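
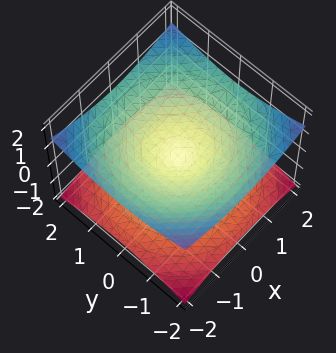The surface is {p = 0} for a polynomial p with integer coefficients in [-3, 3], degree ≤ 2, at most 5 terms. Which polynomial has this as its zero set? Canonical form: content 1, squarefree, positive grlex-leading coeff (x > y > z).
x^2 + y^2 - 3*z^2

1. deg p = 2.
2. Symmetry: the z-axis is an axis of rotation, so x and y enter only as x² + y²; mirror symmetry z ↦ −z ⇒ only even powers of z.
3. From the visible intercepts: it meets the x-axis at x = 0 (among the integer gridlines); a circular section at z = 1 has radius between 1 and 2; it meets the y-axis at y = 0 (among the integer gridlines).
4. Together with the visible shape, these determine p as stated.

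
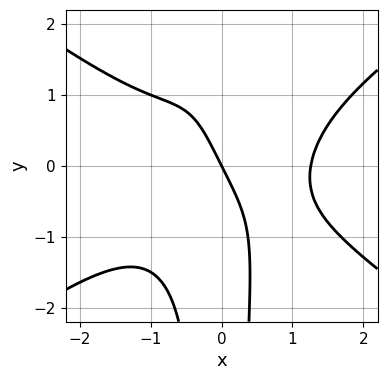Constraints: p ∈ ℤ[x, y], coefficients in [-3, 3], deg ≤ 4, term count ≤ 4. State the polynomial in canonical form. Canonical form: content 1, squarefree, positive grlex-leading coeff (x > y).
x^4 - 2*x^2*y^2 - 2*x - y

deg p = 4.
Against the integer gridlines: it meets the x-axis at x = 0 (among the integer gridlines); it crosses the y-axis at the gridline y = 0.
Putting this together gives p.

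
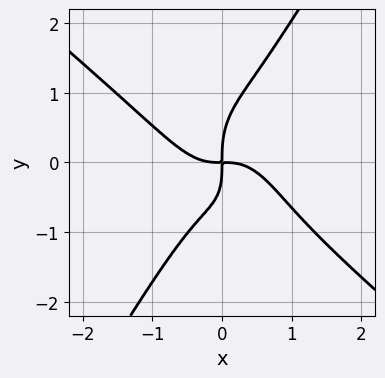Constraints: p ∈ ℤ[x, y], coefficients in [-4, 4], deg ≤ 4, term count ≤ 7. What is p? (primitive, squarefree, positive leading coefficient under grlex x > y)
3*x^4 + 3*x^3*y - y^4 + x*y^2 + 2*x*y

1. Degree: no degree-3 curve has this shape, so deg p = 4.
2. Reading off the gridlines: it crosses the x-axis at the gridline x = 0; one y-axis crossing is at y = 0.
3. Matching integer coefficients to the picture gives p.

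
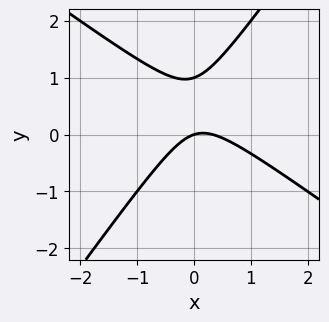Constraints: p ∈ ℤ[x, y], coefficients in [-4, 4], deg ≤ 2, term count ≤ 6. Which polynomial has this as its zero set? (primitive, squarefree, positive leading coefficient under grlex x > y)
3*x^2 + 2*x*y - 3*y^2 - x + 3*y

First, deg p = 2. A generic line meets the curve in up to 2 points.
Next, checking where it meets the axes: it crosses the x-axis at the gridline x = 0; the y-axis gridline crossings are at y ∈ {0, 1}.
Finally, these observations pin down the coefficients.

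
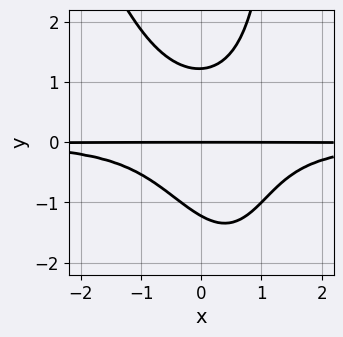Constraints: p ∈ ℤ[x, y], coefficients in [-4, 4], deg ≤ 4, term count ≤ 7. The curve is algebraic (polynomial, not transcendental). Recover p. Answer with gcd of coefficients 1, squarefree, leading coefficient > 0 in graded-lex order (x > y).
1. deg p = 4. No degree-3 curve has this shape.
2. Observable constraints: the visible x-axis segment lies entirely on the curve; it meets the y-axis at y = 0 (among the integer gridlines).
3. Matching integer coefficients to the picture gives p.

3*x^2*y^2 + x*y^3 - x*y^2 - 2*y^3 + 3*y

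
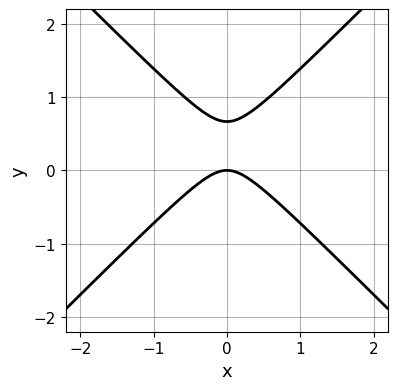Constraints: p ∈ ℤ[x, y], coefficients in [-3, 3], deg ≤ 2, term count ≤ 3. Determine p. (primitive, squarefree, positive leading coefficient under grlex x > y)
3*x^2 - 3*y^2 + 2*y

(a) Degree: no degree-1 curve has this shape, so deg p = 2.
(b) Symmetries: it's symmetric under x → −x, forcing even powers of x.
(c) From the axis intercepts and sections: one y-axis crossing is at y = 0; one x-axis crossing is at x = 0.
(d) Matching integer coefficients to the picture gives p.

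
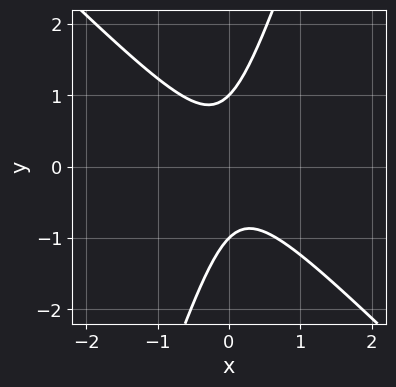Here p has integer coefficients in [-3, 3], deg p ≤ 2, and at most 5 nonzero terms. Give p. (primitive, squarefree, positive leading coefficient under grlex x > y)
(a) deg p = 2. No degree-1 curve has this shape.
(b) Observable constraints: among the integer gridlines, it crosses the y-axis at y ∈ {-1, 1}; no x-intercept at any integer in the box.
(c) Together with the visible shape, these determine p as stated.

3*x^2 + 2*x*y - y^2 + 1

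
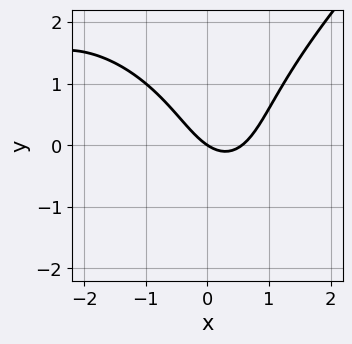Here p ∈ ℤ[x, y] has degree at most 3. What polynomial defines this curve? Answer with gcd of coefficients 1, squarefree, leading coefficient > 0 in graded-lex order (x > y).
(a) Degree: the shape is more complex than any degree-2 curve, so deg p = 3.
(b) Against the integer gridlines: one x-axis crossing is at x = 0; one y-axis crossing is at y = 0.
(c) The integer polynomial consistent with all of this is the stated p.

x^3 - y^3 + 3*x^2 - 2*x - 3*y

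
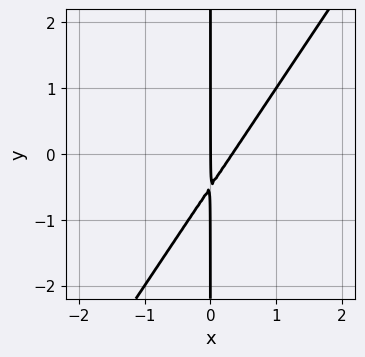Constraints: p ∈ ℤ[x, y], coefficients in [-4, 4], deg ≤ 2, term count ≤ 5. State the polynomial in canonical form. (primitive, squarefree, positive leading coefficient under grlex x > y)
The degree is 2 — a generic line meets the curve in up to 2 points.
From the visible intercepts: it crosses the x-axis at the gridline x = 0; the visible y-axis segment lies entirely on the curve.
Assembling these constraints gives the stated polynomial.

3*x^2 - 2*x*y - x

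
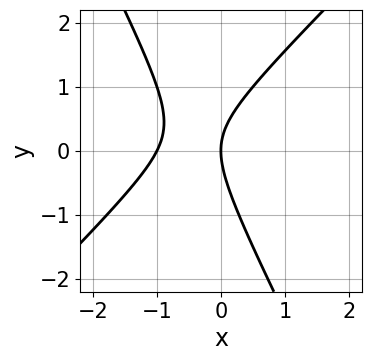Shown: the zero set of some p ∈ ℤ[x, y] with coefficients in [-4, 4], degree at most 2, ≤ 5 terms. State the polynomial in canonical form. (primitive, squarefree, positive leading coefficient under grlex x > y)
(a) The degree is 2 — the shape is more complex than any degree-1 curve.
(b) Observable constraints: the x-axis gridline crossings are at x ∈ {-1, 0}; it crosses the y-axis at the gridline y = 0.
(c) Putting this together gives p.

2*x^2 - x*y - y^2 + 2*x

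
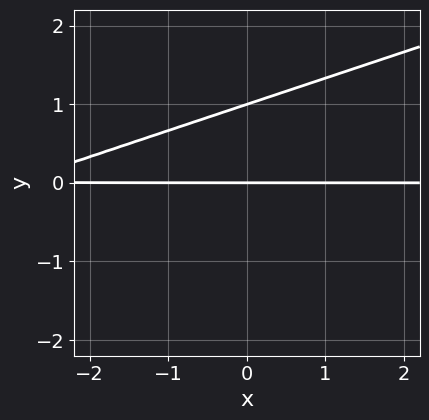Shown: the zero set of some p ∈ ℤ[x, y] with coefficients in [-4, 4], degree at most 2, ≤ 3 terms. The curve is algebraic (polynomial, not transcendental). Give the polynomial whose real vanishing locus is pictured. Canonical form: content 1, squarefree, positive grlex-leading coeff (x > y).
x*y - 3*y^2 + 3*y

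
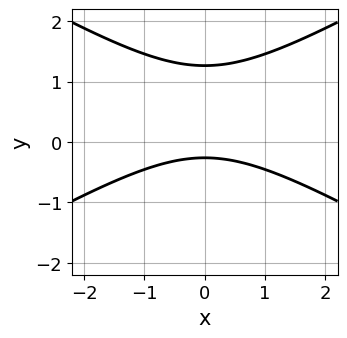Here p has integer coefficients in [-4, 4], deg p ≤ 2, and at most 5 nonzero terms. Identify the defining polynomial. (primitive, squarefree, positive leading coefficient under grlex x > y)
First, the degree is 2 — a generic line meets the curve in up to 2 points.
Then, symmetries: mirror symmetry x ↦ −x ⇒ only even powers of x.
Next, checking where it meets the axes: it misses every integer gridline on the x-axis.
Finally, together with the visible shape, these determine p as stated.

x^2 - 3*y^2 + 3*y + 1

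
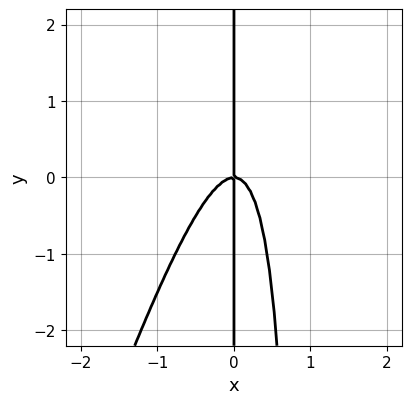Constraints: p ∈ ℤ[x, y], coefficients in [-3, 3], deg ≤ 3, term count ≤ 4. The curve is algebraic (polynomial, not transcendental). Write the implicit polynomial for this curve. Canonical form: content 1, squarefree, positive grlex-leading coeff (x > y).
First, degree: a generic line meets the curve in up to 3 points, so deg p = 3.
Next, from the axis intercepts and sections: every point of the y-axis in the box is on the curve; one x-axis crossing is at x = 0.
Finally, assembling these constraints gives the stated polynomial.

3*x^3 - x^2*y + x*y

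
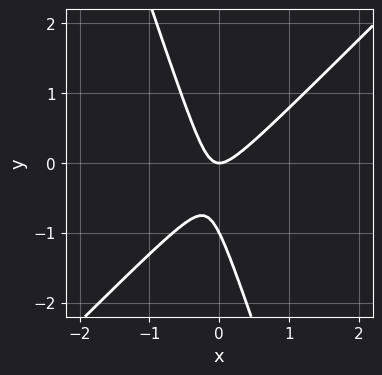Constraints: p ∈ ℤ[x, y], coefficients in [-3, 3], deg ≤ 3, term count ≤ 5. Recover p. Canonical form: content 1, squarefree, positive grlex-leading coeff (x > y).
First, degree: a generic line meets the curve in up to 2 points, so deg p = 2.
Then, from the visible intercepts: one x-axis crossing is at x = 0; the y-axis gridline crossings are at y ∈ {-1, 0}.
Finally, the integer polynomial consistent with all of this is the stated p.

3*x^2 - 2*x*y - y^2 - y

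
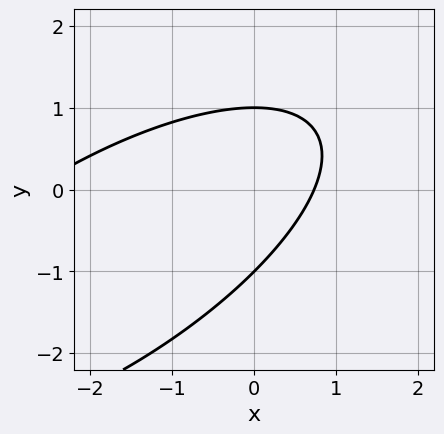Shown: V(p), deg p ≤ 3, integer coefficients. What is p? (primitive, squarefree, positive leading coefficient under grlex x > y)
(a) Degree: the shape is more complex than any degree-1 curve, so deg p = 2.
(b) Observable constraints: the y-axis gridline crossings are at y ∈ {-1, 1}.
(c) Putting this together gives p.

x^2 - 2*x*y + 2*y^2 + 2*x - 2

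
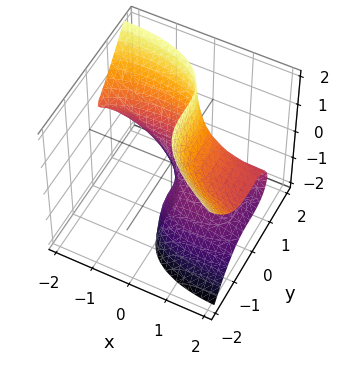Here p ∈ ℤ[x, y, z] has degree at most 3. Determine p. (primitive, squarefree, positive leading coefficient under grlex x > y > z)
(a) Degree: no degree-2 surface has this shape, so deg p = 3.
(b) Observable constraints: it meets the z-axis at z = -1 (among the integer gridlines); it misses every integer gridline on the x-axis.
(c) Assembling these constraints gives the stated polynomial.

x^2*z + 2*x*z^2 + 2*y^3 - z - 1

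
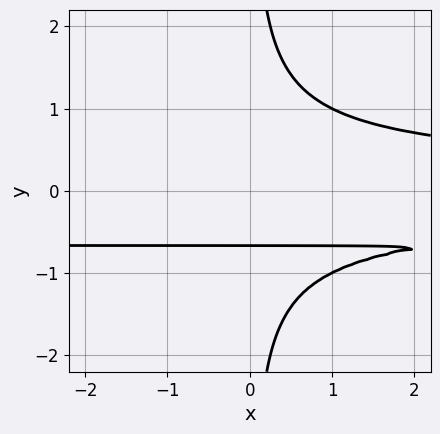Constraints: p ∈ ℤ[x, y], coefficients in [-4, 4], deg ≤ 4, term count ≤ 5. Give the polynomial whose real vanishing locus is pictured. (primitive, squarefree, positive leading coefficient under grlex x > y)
(a) deg p = 4. A generic line meets the curve in up to 4 points.
(b) Against the integer gridlines: it misses every integer gridline on the x-axis.
(c) Fitting integer coefficients to these (and the overall shape) gives p.

3*x*y^3 + 2*x*y^2 - 3*y - 2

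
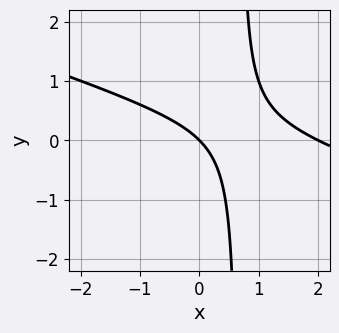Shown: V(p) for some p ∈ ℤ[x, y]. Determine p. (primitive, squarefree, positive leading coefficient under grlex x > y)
1. The degree is 2 — a generic line meets the curve in up to 2 points.
2. From the axis intercepts and sections: among the integer gridlines, it crosses the x-axis at x ∈ {0, 2}; one y-axis crossing is at y = 0.
3. The integer polynomial consistent with all of this is the stated p.

x^2 + 3*x*y - 2*x - 2*y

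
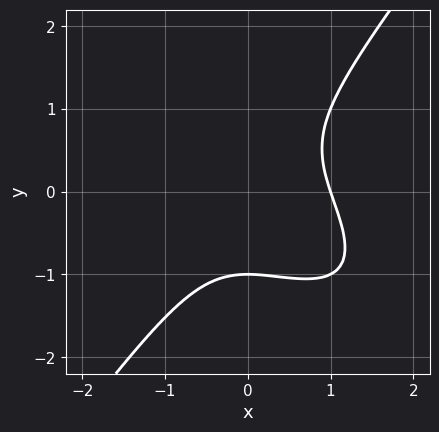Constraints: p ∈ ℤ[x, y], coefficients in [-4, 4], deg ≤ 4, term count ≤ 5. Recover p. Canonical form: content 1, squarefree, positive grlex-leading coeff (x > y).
x^3 + x^2*y - y^3 - 1

(a) Degree: the shape is more complex than any degree-2 curve, so deg p = 3.
(b) Checking where it meets the axes: one y-axis crossing is at y = -1; it meets the x-axis at x = 1 (among the integer gridlines).
(c) Assembling these constraints gives the stated polynomial.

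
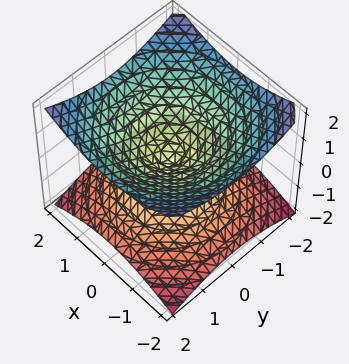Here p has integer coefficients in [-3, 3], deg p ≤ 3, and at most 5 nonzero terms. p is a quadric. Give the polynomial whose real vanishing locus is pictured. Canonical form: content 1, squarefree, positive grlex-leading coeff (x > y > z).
The degree is 2 — a double cone through the origin; a quadric.
Symmetries: rotational symmetry about the z-axis ⇒ p depends on x, y only through x² + y²; it's symmetric under z → −z, forcing even powers of z.
From the axis intercepts and sections: a circular section at z = -1 has radius between 1 and 2; it crosses the y-axis at the gridline y = 0.
Matching integer coefficients to the picture gives p.

x^2 + y^2 - 2*z^2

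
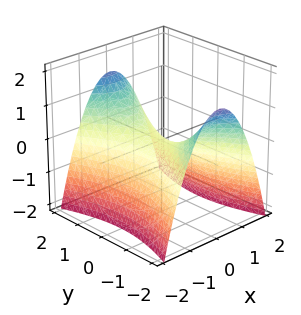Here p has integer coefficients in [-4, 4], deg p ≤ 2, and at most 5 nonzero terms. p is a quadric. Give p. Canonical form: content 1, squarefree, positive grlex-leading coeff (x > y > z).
Degree: a saddle surface; a quadric, so deg p = 2.
Symmetries: the y ↦ −y reflection is a symmetry, so y appears only in even powers; it's symmetric under x → −x, forcing even powers of x.
Checking where it meets the axes: it meets the y-axis at y = 0 (among the integer gridlines); it meets the x-axis at x = 0 (among the integer gridlines); one z-axis crossing is at z = 0.
Putting this together gives p.

3*x^2 - y^2 + 3*z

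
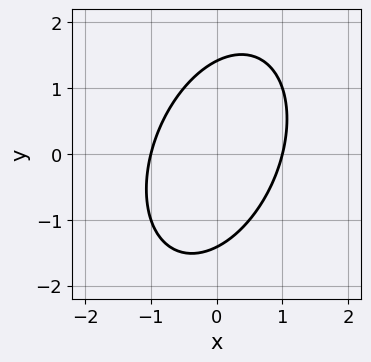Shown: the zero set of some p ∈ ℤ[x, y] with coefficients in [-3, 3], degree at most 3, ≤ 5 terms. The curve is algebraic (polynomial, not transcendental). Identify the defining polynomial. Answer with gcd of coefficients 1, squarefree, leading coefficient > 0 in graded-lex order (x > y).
1. Degree: the shape is more complex than any degree-1 curve, so deg p = 2.
2. Checking where it meets the axes: the x-axis gridline crossings are at x ∈ {-1, 1}.
3. Solving for integer coefficients yields p as stated.

2*x^2 - x*y + y^2 - 2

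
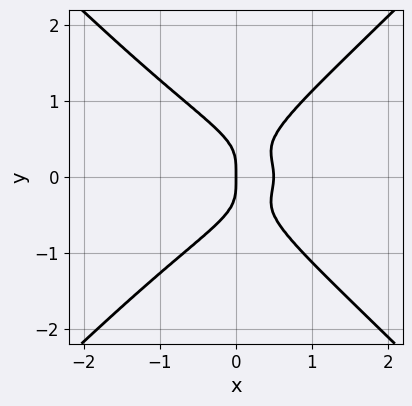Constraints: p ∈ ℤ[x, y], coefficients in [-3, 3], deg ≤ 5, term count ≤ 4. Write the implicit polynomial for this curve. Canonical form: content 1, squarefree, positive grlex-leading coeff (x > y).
First, the degree is 4 — the shape is more complex than any degree-3 curve.
Next, symmetries: mirror symmetry y ↦ −y ⇒ only even powers of y.
Next, against the integer gridlines: it crosses the y-axis at the gridline y = 0; it meets the x-axis at x = 0 (among the integer gridlines).
Finally, together with the visible shape, these determine p as stated.

3*x^2*y^2 - 3*y^4 + 2*x^2 - x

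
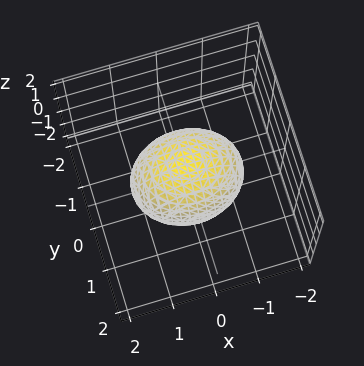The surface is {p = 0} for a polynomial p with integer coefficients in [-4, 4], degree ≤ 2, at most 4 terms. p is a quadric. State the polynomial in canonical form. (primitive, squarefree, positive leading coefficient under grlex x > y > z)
2*x^2 + 3*y^2 + 2*z^2 - 3

The degree is 2 — a closed, bounded, convex surface; a quadric.
Symmetries: the x ↦ −x reflection is a symmetry, so x appears only in even powers; mirror symmetry z ↦ −z ⇒ only even powers of z; mirror symmetry y ↦ −y ⇒ only even powers of y.
From the visible intercepts: among the integer gridlines, it crosses the y-axis at y ∈ {-1, 1}.
Together with the visible shape, these determine p as stated.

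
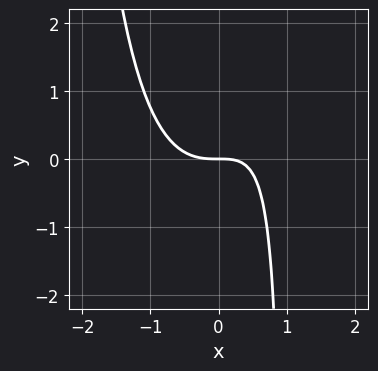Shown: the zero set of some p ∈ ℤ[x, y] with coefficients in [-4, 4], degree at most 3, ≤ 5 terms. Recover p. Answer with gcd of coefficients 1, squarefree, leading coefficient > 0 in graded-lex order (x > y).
3*x^3 - x^2*y - 2*x*y + 3*y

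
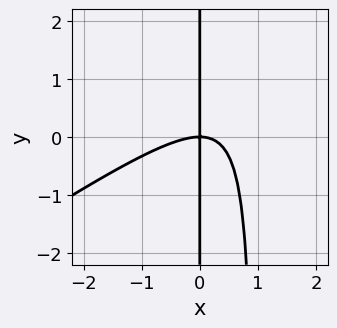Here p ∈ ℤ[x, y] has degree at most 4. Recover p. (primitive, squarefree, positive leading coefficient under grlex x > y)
2*x^3 - 3*x^2*y + 3*x*y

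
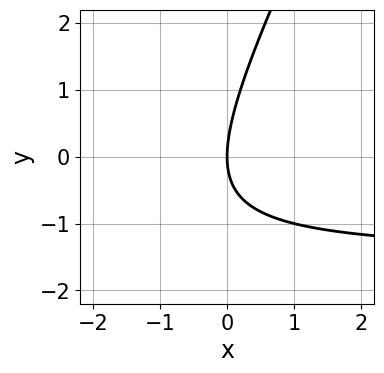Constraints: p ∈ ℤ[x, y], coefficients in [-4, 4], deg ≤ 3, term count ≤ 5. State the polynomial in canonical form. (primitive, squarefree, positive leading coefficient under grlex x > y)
(a) The degree is 2 — a generic line meets the curve in up to 2 points.
(b) Reading off the gridlines: one x-axis crossing is at x = 0; it crosses the y-axis at the gridline y = 0.
(c) Putting this together gives p.

2*x*y - y^2 + 3*x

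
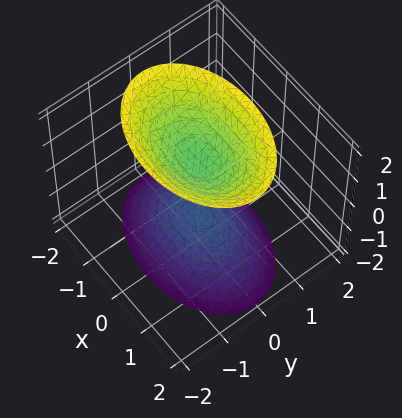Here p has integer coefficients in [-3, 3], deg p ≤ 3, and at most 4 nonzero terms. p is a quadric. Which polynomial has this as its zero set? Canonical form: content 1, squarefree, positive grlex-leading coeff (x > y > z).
x^2 + 2*y^2 - z^2 + 1

1. The picture has 2 separate pieces. They look like related sheets of one shape, so recover p as a whole.
2. The degree is 2 — two separate bowl-shaped sheets opening away from each other; a quadric.
3. Symmetries: mirror symmetry x ↦ −x ⇒ only even powers of x; the z ↦ −z reflection is a symmetry, so z appears only in even powers; it's symmetric under y → −y, forcing even powers of y.
4. From the visible intercepts: no y-intercept at any integer in the box; it misses every integer gridline on the x-axis; among the integer gridlines, it crosses the z-axis at z ∈ {-1, 1}.
5. Putting this together gives p.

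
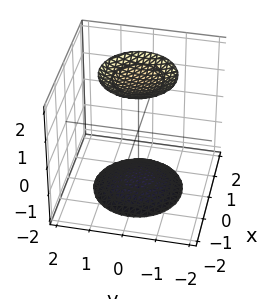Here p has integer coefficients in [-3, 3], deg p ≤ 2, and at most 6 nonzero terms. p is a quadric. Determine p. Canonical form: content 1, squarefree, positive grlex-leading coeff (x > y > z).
x^2 + y^2 - z^2 + 3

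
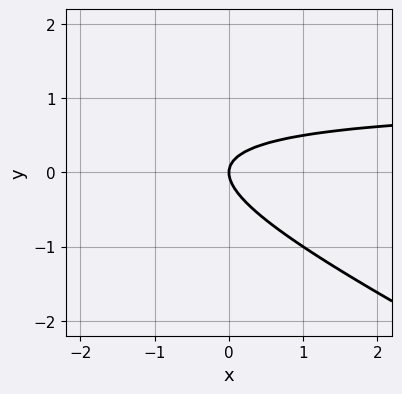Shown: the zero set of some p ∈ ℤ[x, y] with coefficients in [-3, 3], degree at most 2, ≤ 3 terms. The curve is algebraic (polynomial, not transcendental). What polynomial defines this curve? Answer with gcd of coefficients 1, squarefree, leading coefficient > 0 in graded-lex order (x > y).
First, the degree is 2 — no degree-1 curve has this shape.
Then, reading off the gridlines: it meets the y-axis at y = 0 (among the integer gridlines); one x-axis crossing is at x = 0.
Finally, together with the visible shape, these determine p as stated.

x*y + 2*y^2 - x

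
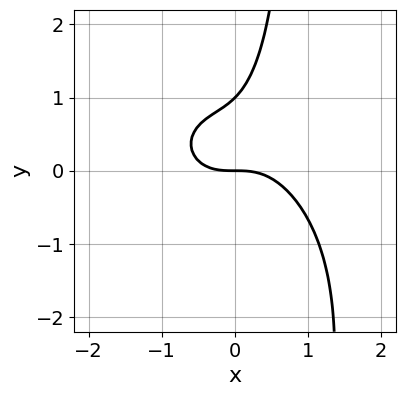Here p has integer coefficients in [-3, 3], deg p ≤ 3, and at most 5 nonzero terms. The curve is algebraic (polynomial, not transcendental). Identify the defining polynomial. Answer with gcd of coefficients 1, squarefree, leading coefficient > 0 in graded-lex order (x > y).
The degree is 3 — a generic line meets the curve in up to 3 points.
Observable constraints: among the integer gridlines, it crosses the y-axis at y ∈ {0, 1}; one x-axis crossing is at x = 0.
Assembling these constraints gives the stated polynomial.

2*x^3 + x^2*y + 2*x*y^2 - 2*y^2 + 2*y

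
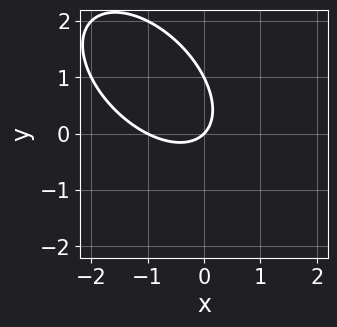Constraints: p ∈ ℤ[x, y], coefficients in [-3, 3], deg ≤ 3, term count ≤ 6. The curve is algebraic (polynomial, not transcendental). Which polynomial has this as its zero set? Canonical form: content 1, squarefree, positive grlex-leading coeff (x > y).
1. The degree is 2 — the shape is more complex than any degree-1 curve.
2. From the visible intercepts: among the integer gridlines, it crosses the x-axis at x ∈ {-1, 0}; among the integer gridlines, it crosses the y-axis at y ∈ {0, 1}.
3. The integer polynomial consistent with all of this is the stated p.

x^2 + x*y + y^2 + x - y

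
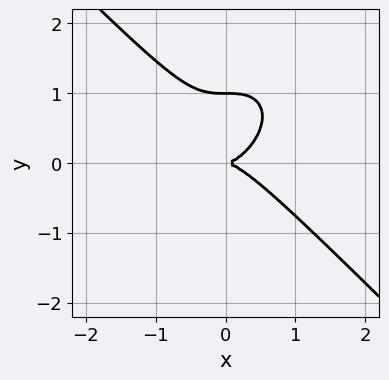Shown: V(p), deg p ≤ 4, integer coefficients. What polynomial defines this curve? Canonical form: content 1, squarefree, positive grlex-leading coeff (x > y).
x^3 + y^3 - y^2

1. The degree is 3 — the shape is more complex than any degree-2 curve.
2. From the visible intercepts: it crosses the x-axis at the gridline x = 0; among the integer gridlines, it crosses the y-axis at y ∈ {0, 1}.
3. Assembling these constraints gives the stated polynomial.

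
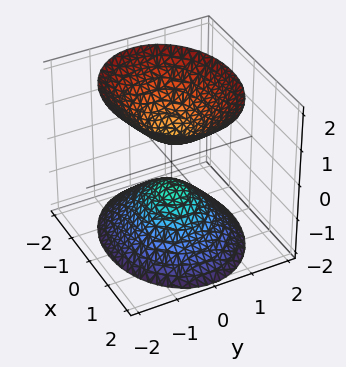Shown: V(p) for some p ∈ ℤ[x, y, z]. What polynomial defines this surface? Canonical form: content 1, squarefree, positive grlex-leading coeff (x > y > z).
(a) The picture has 2 separate pieces. Treating them together as one polynomial.
(b) deg p = 2. Two sheets facing apart; a quadric.
(c) Symmetries: the y ↦ −y reflection is a symmetry, so y appears only in even powers; the z ↦ −z reflection is a symmetry, so z appears only in even powers; mirror symmetry x ↦ −x ⇒ only even powers of x.
(d) Checking where it meets the axes: it misses every integer gridline on the x-axis; it misses every integer gridline on the y-axis.
(e) These observations pin down the coefficients.

2*x^2 + 3*y^2 - 2*z^2 + 1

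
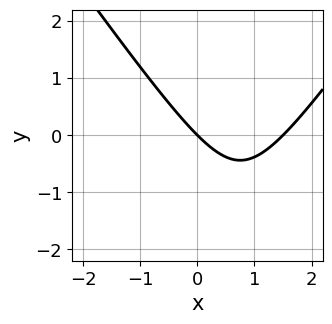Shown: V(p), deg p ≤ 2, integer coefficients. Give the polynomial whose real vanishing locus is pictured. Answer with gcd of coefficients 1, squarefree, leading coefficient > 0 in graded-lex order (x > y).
The degree is 2 — no degree-1 curve has this shape.
From the visible intercepts: it crosses the y-axis at the gridline y = 0; it meets the x-axis at x = 0 (among the integer gridlines).
Assembling these constraints gives the stated polynomial.

2*x^2 - y^2 - 3*x - 3*y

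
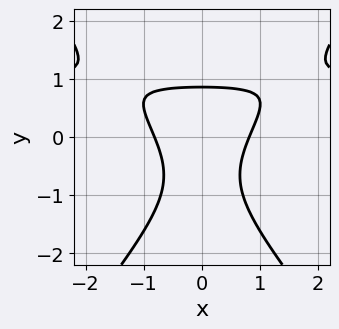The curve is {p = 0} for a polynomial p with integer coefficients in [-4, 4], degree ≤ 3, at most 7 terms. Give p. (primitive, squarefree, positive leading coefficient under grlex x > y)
1. deg p = 3. A generic line meets the curve in up to 3 points.
2. Symmetries: it's symmetric under x → −x, forcing even powers of x.
3. Solving for integer coefficients yields p as stated.

3*x^2*y - 2*y^3 - 3*x^2 - y^2 + 2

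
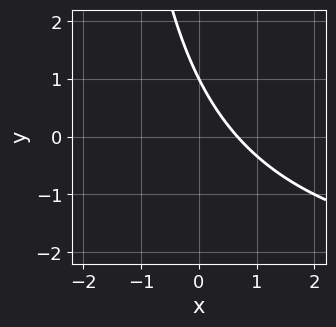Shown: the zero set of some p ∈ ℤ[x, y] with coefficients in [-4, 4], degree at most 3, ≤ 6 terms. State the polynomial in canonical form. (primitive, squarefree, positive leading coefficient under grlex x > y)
(a) The degree is 2 — the shape is more complex than any degree-1 curve.
(b) From the axis intercepts and sections: one y-axis crossing is at y = 1.
(c) Assembling these constraints gives the stated polynomial.

x*y + 3*x + 2*y - 2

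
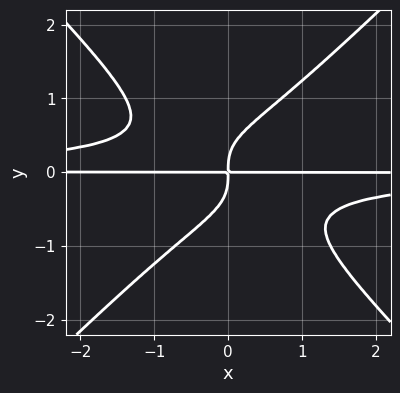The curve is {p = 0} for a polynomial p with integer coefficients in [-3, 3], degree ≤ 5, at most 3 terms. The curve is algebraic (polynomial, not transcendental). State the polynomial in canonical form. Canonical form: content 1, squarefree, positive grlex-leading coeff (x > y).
3*x^2*y^2 - 3*y^4 + 2*x*y

Degree: no degree-3 curve has this shape, so deg p = 4.
Reading off the gridlines: every point of the x-axis in the box is on the curve.
Fitting integer coefficients to these (and the overall shape) gives p.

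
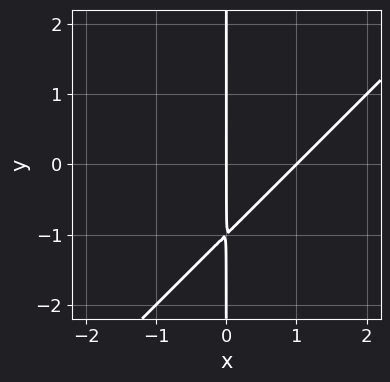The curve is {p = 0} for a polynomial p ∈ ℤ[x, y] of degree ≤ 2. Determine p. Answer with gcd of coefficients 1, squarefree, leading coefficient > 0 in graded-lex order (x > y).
x^2 - x*y - x

1. The degree is 2 — the shape is more complex than any degree-1 curve.
2. From the visible intercepts: the x-axis gridline crossings are at x ∈ {0, 1}; the visible y-axis segment lies entirely on the curve.
3. Putting this together gives p.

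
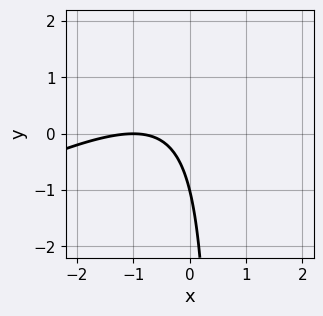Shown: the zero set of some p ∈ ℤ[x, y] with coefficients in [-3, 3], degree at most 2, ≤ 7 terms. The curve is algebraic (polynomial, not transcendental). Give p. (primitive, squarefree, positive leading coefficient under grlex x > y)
1. deg p = 2. The shape is more complex than any degree-1 curve.
2. From the visible intercepts: it crosses the x-axis at the gridline x = -1; it crosses the y-axis at the gridline y = -1.
3. Matching integer coefficients to the picture gives p.

x^2 - 2*x*y + 2*x + y + 1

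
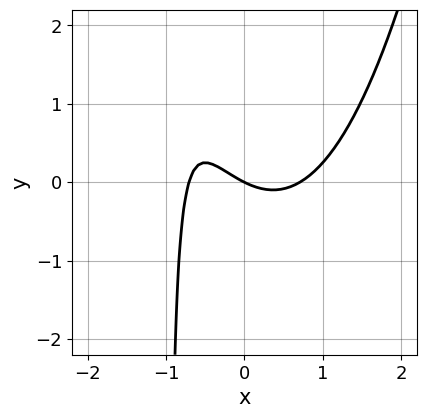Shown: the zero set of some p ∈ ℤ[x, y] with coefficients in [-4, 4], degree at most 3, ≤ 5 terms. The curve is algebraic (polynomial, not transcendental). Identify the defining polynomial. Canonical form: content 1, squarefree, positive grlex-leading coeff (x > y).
2*x^3 - 2*x*y - x - 2*y

1. Degree: no degree-2 curve has this shape, so deg p = 3.
2. From the visible intercepts: it crosses the x-axis at the gridline x = 0; it meets the y-axis at y = 0 (among the integer gridlines).
3. Together with the visible shape, these determine p as stated.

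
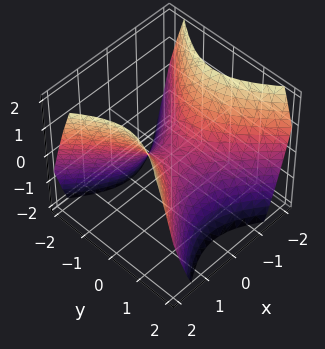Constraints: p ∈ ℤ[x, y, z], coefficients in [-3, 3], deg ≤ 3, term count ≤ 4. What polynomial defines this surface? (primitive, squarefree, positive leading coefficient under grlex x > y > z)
x^2 - y^2 - z

1. The degree is 2 — a hyperbolic paraboloid; a quadric.
2. Symmetries: the y ↦ −y reflection is a symmetry, so y appears only in even powers; the x ↦ −x reflection is a symmetry, so x appears only in even powers.
3. Against the integer gridlines: it meets the x-axis at x = 0 (among the integer gridlines); it meets the y-axis at y = 0 (among the integer gridlines).
4. Putting this together gives p.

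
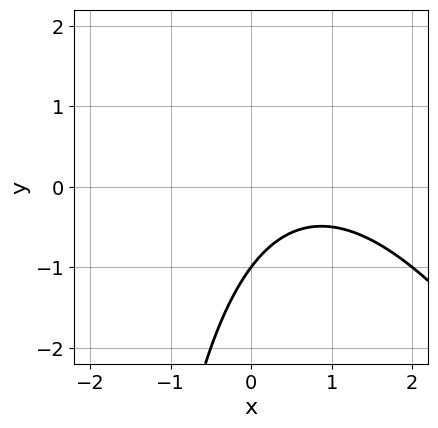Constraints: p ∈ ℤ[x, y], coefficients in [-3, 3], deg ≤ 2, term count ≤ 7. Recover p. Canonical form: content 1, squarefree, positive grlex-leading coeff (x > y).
(a) deg p = 2. No degree-1 curve has this shape.
(b) From the visible intercepts: no x-intercept at any integer in the box; one y-axis crossing is at y = -1.
(c) Fitting integer coefficients to these (and the overall shape) gives p.

2*x^2 + x*y - 3*x + 3*y + 3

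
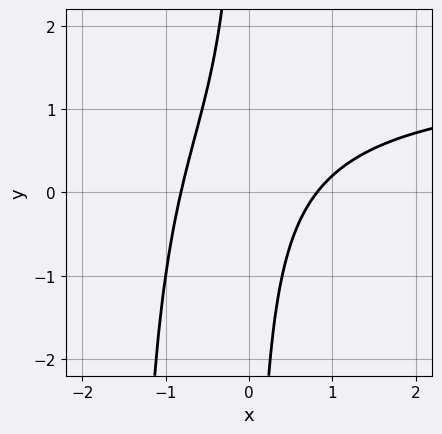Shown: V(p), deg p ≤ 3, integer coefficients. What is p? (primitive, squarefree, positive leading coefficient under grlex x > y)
1. Degree: the shape is more complex than any degree-2 curve, so deg p = 3.
2. From the axis intercepts and sections: the curve avoids every integer y-axis point in the box.
3. Solving for integer coefficients yields p as stated.

2*x^2*y - 3*x^2 + 3*x*y + 2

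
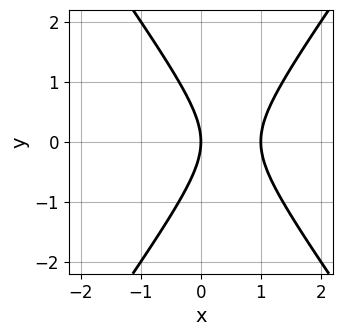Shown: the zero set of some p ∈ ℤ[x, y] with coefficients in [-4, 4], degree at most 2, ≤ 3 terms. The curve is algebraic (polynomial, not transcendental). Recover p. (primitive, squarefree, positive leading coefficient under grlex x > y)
2*x^2 - y^2 - 2*x

deg p = 2. A generic line meets the curve in up to 2 points.
Symmetries: the y ↦ −y reflection is a symmetry, so y appears only in even powers.
From the axis intercepts and sections: among the integer gridlines, it crosses the x-axis at x ∈ {0, 1}; it crosses the y-axis at the gridline y = 0.
These observations pin down the coefficients.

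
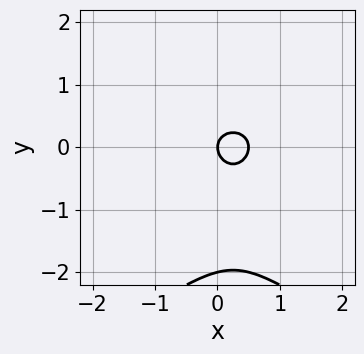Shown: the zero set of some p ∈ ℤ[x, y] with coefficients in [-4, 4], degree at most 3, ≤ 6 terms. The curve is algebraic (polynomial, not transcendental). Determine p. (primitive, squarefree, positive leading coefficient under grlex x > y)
y^3 + 2*x^2 + 2*y^2 - x

(a) deg p = 3.
(b) Against the integer gridlines: among the integer gridlines, it crosses the y-axis at y ∈ {-2, 0}; it crosses the x-axis at the gridline x = 0.
(c) Solving for integer coefficients yields p as stated.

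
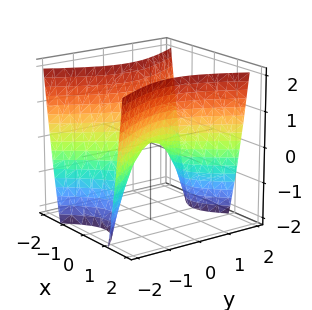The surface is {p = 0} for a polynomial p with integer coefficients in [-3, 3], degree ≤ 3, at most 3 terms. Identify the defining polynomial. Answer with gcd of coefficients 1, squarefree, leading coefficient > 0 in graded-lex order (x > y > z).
2*x^2 - y^2 - z

(a) The degree is 2 — a saddle surface; a quadric.
(b) Symmetries: it's symmetric under x → −x, forcing even powers of x; the y ↦ −y reflection is a symmetry, so y appears only in even powers.
(c) Observable constraints: one z-axis crossing is at z = 0; it meets the y-axis at y = 0 (among the integer gridlines).
(d) Matching integer coefficients to the picture gives p.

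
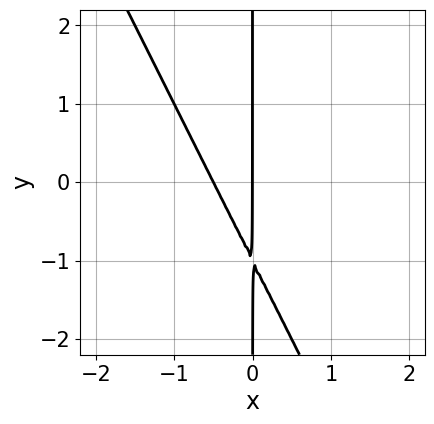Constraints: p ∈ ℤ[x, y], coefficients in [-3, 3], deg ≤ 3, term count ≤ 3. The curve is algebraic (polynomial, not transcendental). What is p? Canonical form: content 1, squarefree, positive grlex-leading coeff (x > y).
First, deg p = 2.
Next, observable constraints: the visible y-axis segment lies entirely on the curve; one x-axis crossing is at x = 0.
Finally, putting this together gives p.

2*x^2 + x*y + x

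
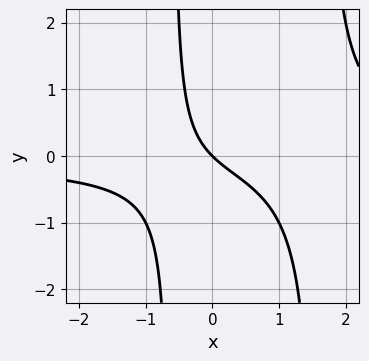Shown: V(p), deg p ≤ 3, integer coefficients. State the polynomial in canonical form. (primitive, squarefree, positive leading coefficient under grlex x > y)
x^2*y - x*y - x - y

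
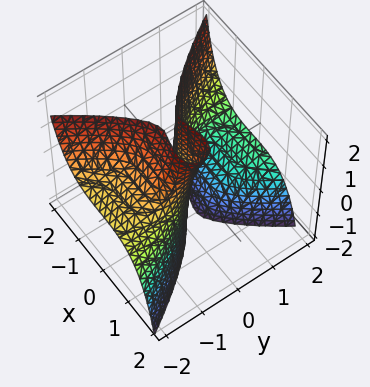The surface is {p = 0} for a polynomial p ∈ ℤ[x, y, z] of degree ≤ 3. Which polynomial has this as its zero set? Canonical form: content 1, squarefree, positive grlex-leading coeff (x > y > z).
(a) The degree is 3 — the shape is more complex than any degree-2 surface.
(b) Reading off the gridlines: it crosses the x-axis at the gridline x = 0; it crosses the y-axis at the gridline y = 0.
(c) Assembling these constraints gives the stated polynomial.

2*x^3 - x^2*z + 2*y^2*z + 2*y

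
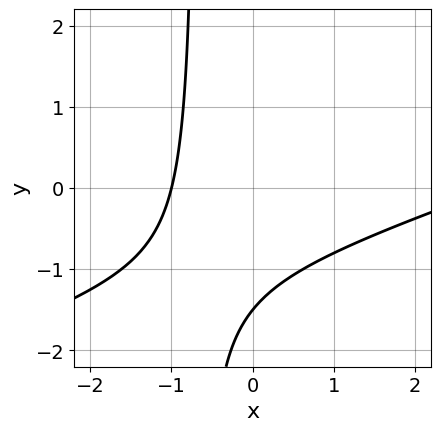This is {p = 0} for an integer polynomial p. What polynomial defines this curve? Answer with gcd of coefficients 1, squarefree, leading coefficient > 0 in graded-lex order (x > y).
x^2 - 3*x*y - 2*x - 2*y - 3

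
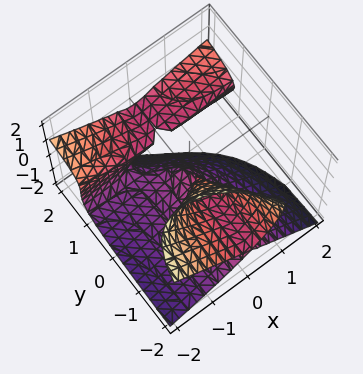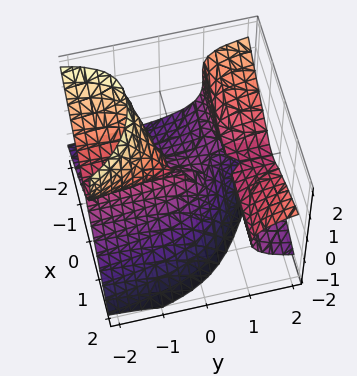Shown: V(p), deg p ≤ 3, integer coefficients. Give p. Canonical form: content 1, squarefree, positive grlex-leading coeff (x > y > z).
(a) I count 2 distinct pieces. They look like related sheets of one shape, so recover p as a whole.
(b) Degree: the shape is more complex than any degree-2 surface, so deg p = 3.
(c) Against the integer gridlines: one x-axis crossing is at x = 0; one z-axis crossing is at z = 0; every point of the y-axis in the box is on the surface.
(d) Assembling these constraints gives the stated polynomial.

2*x^2*y - 2*x*z^2 - 3*y*z^2 - 2*z^3 - 2*x^2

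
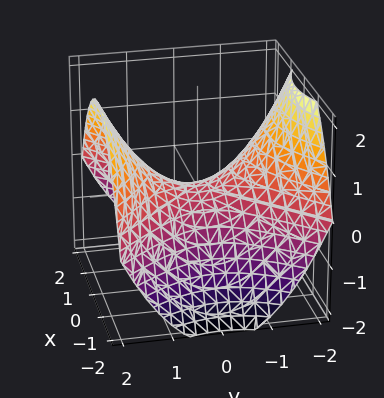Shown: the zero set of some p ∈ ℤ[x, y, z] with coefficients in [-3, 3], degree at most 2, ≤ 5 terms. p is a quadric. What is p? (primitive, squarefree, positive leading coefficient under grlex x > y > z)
Degree: a hyperbolic paraboloid; a quadric, so deg p = 2.
Symmetries: the y ↦ −y reflection is a symmetry, so y appears only in even powers; it's symmetric under x → −x, forcing even powers of x.
From the axis intercepts and sections: it crosses the x-axis at the gridline x = 0; one y-axis crossing is at y = 0.
Assembling these constraints gives the stated polynomial.

x^2 - y^2 + 2*z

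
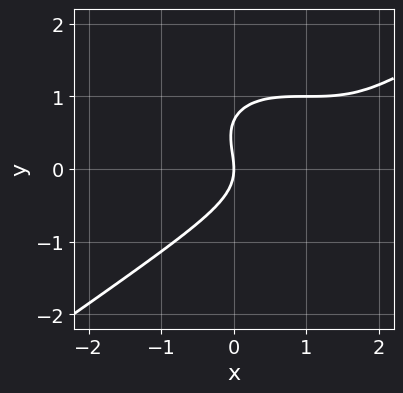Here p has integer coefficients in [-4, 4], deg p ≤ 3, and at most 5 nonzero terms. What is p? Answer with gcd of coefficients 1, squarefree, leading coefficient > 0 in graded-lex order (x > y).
x^3 - 3*y^3 - 3*x^2 + 2*y^2 + 3*x

1. The degree is 3 — a generic line meets the curve in up to 3 points.
2. From the visible intercepts: it crosses the x-axis at the gridline x = 0; it meets the y-axis at y = 0 (among the integer gridlines).
3. These observations pin down the coefficients.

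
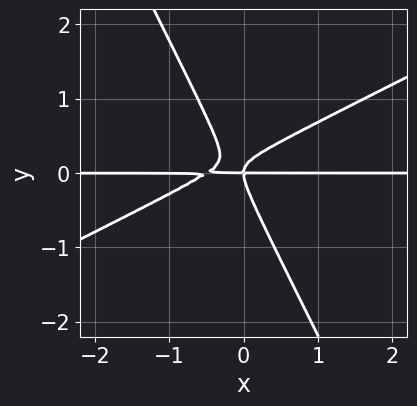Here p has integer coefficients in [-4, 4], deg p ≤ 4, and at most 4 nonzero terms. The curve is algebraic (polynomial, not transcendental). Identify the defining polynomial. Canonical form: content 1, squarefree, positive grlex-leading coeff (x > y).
2*x^2*y - 3*x*y^2 - 2*y^3 + x*y

Degree: a generic line meets the curve in up to 3 points, so deg p = 3.
Observable constraints: it meets the y-axis at y = 0 (among the integer gridlines); every point of the x-axis in the box is on the curve.
Together with the visible shape, these determine p as stated.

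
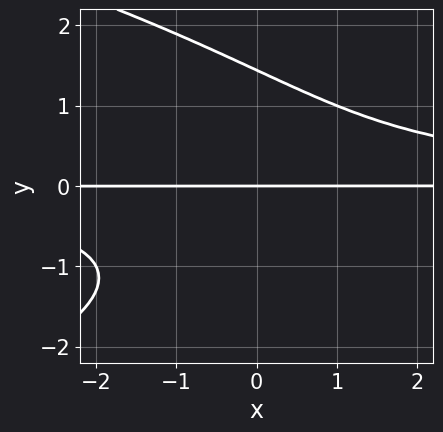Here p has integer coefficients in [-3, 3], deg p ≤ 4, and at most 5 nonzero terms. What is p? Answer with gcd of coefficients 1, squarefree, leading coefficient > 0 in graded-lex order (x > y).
(a) The degree is 4 — the shape is more complex than any degree-3 curve.
(b) Observable constraints: it meets the y-axis at y = 0 (among the integer gridlines); the visible x-axis segment lies entirely on the curve.
(c) Solving for integer coefficients yields p as stated.

y^4 + 2*x*y^2 - 3*y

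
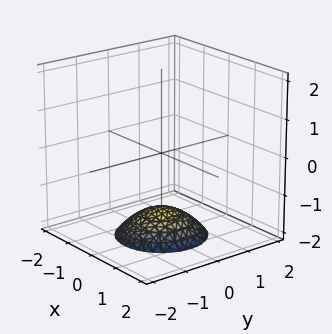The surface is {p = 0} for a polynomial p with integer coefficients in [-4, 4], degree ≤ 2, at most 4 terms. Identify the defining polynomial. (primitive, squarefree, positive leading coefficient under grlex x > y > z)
x^2 + y^2 + 2*z + 3

deg p = 2. A generic line meets the surface in up to 2 points.
Symmetry: the z-axis is an axis of rotation, so x and y enter only as x² + y².
From the visible intercepts: the surface avoids every integer x-axis point in the box; a circular section at z = -2 has radius exactly 1.
Assembling these constraints gives the stated polynomial.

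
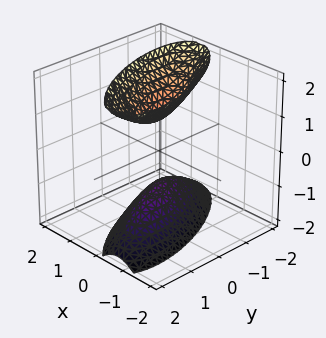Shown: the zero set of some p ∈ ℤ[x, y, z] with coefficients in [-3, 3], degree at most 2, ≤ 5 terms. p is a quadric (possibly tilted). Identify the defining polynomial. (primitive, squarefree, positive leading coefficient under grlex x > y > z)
(a) There are 2 components. They look like related sheets of one shape, so recover p as a whole.
(b) The degree is 2 — no degree-1 surface has this shape.
(c) From the axis intercepts and sections: among the integer gridlines, it crosses the z-axis at z ∈ {-1, 1}; it misses every integer gridline on the x-axis; it misses every integer gridline on the y-axis.
(d) These observations pin down the coefficients.

3*x^2 + 2*x*y + y^2 - z^2 + 1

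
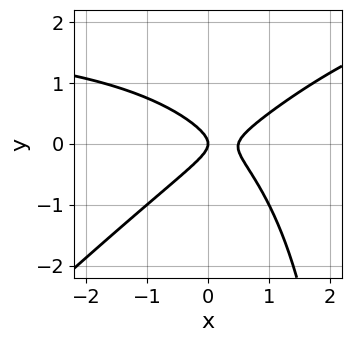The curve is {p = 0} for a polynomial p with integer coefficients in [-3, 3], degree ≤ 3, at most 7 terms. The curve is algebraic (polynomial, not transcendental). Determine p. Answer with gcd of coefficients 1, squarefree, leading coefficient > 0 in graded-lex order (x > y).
x^2*y - x*y^2 - 2*x^2 + 3*y^2 + x

First, deg p = 3. No degree-2 curve has this shape.
Next, from the visible intercepts: one x-axis crossing is at x = 0; one y-axis crossing is at y = 0.
Finally, matching integer coefficients to the picture gives p.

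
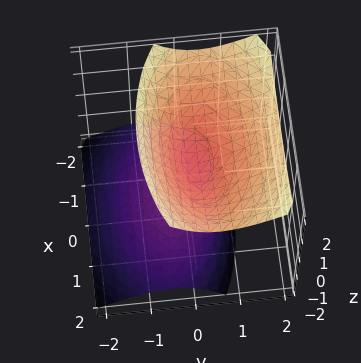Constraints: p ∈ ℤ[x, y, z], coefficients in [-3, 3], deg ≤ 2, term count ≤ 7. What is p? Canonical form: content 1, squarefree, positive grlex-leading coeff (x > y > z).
x^2 + 3*y^2 - 2*y*z - 2*z^2 + 1

1. There are 2 components. They look like related sheets of one shape, so recover p as a whole.
2. deg p = 2. No degree-1 surface has this shape.
3. Against the integer gridlines: the surface avoids every integer x-axis point in the box; it misses every integer gridline on the y-axis.
4. The integer polynomial consistent with all of this is the stated p.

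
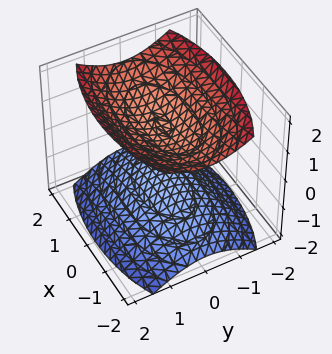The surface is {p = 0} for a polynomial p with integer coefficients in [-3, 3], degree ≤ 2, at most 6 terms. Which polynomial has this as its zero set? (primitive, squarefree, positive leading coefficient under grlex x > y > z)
x^2 + 3*y^2 - 3*z^2 + 3

1. There are 2 components. They look like related sheets of one shape, so recover p as a whole.
2. Degree: two separate bowl-shaped sheets opening away from each other; a quadric, so deg p = 2.
3. Symmetries: mirror symmetry y ↦ −y ⇒ only even powers of y; the x ↦ −x reflection is a symmetry, so x appears only in even powers; it's symmetric under z → −z, forcing even powers of z.
4. Against the integer gridlines: no y-intercept at any integer in the box; it misses every integer gridline on the x-axis; the z-axis gridline crossings are at z ∈ {-1, 1}.
5. Solving for integer coefficients yields p as stated.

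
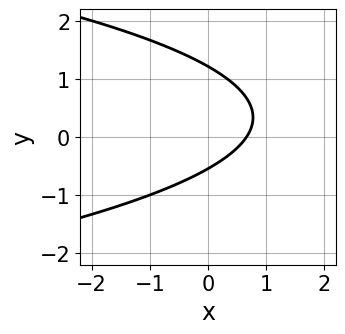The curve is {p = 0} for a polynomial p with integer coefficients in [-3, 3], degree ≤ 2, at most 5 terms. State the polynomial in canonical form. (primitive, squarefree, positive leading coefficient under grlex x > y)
The degree is 2 — a generic line meets the curve in up to 2 points.
Putting this together gives p.

3*y^2 + 3*x - 2*y - 2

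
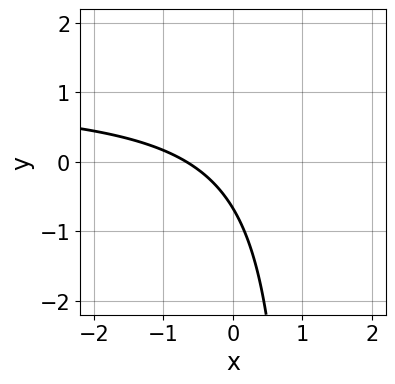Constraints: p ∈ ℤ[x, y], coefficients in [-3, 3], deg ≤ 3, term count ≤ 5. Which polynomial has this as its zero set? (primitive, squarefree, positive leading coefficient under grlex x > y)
3*x*y - 3*x - 3*y - 2

(a) Degree: no degree-1 curve has this shape, so deg p = 2.
(b) Putting this together gives p.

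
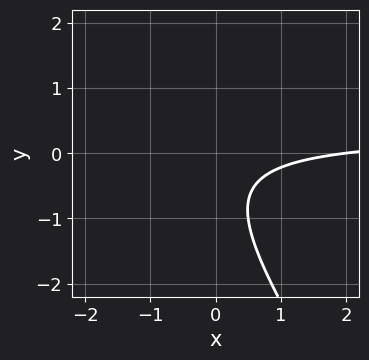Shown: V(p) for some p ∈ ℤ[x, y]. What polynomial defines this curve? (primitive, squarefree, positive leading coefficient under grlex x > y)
Degree: a generic line meets the curve in up to 2 points, so deg p = 2.
From the axis intercepts and sections: no y-intercept at any integer in the box; it meets the x-axis at x = 2 (among the integer gridlines).
Fitting integer coefficients to these (and the overall shape) gives p.

3*x*y + 2*y^2 - x + 2*y + 2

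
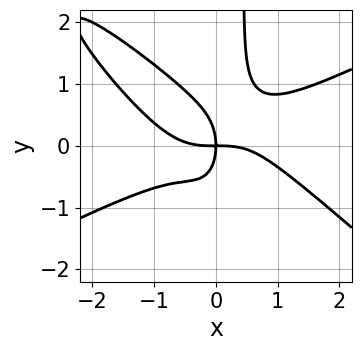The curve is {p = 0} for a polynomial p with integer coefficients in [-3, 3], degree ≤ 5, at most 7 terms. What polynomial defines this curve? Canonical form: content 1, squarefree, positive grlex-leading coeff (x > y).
First, the degree is 4 — a generic line meets the curve in up to 4 points.
Then, reading off the gridlines: it meets the y-axis at y = 0 (among the integer gridlines); one x-axis crossing is at x = 0.
Finally, assembling these constraints gives the stated polynomial.

x^4 - 3*x^2*y^2 - 2*x*y^3 + y^3 + 2*x*y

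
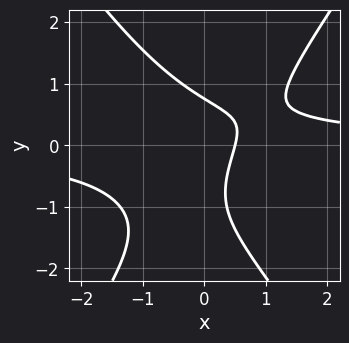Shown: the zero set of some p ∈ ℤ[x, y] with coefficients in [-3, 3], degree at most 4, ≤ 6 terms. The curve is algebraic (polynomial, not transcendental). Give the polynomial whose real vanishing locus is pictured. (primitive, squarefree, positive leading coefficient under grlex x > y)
2*x^2*y - y^3 - y^2 - 2*x + 1

1. The degree is 3 — no degree-2 curve has this shape.
2. Solving for integer coefficients yields p as stated.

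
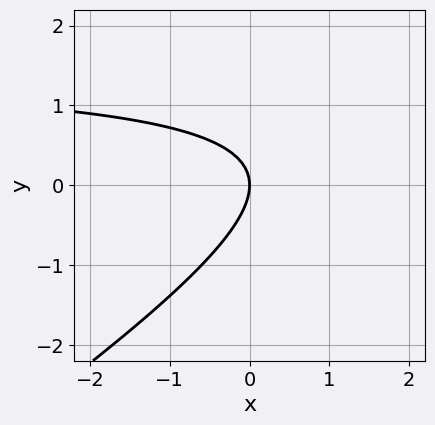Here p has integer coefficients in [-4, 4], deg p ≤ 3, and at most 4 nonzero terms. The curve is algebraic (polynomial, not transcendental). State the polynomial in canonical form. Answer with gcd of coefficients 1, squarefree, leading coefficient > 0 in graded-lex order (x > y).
(a) deg p = 2. A generic line meets the curve in up to 2 points.
(b) From the axis intercepts and sections: one y-axis crossing is at y = 0; one x-axis crossing is at x = 0.
(c) Fitting integer coefficients to these (and the overall shape) gives p.

2*x*y - 3*y^2 - 3*x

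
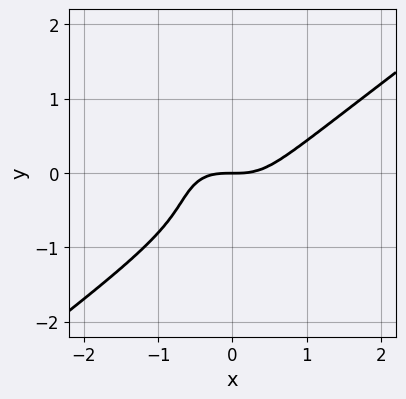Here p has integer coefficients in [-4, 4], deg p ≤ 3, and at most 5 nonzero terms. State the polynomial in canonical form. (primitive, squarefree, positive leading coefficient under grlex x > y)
First, the degree is 3 — the shape is more complex than any degree-2 curve.
Then, checking where it meets the axes: it meets the y-axis at y = 0 (among the integer gridlines); it crosses the x-axis at the gridline x = 0.
Finally, putting this together gives p.

2*x^3 - 2*x*y^2 - 2*y^3 - 3*y^2 - 2*y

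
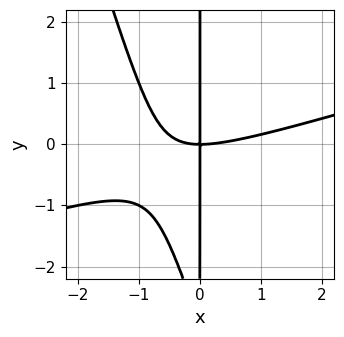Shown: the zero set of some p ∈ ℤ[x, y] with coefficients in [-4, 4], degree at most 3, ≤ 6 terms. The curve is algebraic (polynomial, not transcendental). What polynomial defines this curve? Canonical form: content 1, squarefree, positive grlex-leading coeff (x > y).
x^3 - 3*x^2*y - x*y^2 - 3*x*y

Degree: no degree-2 curve has this shape, so deg p = 3.
Reading off the gridlines: the visible y-axis segment lies entirely on the curve; it crosses the x-axis at the gridline x = 0.
Solving for integer coefficients yields p as stated.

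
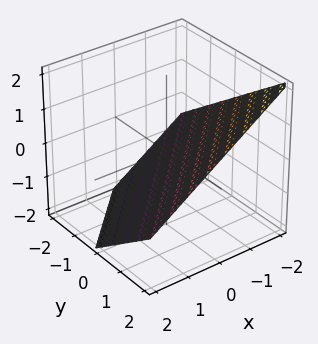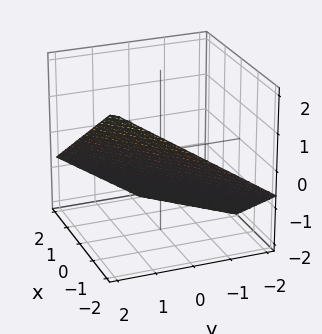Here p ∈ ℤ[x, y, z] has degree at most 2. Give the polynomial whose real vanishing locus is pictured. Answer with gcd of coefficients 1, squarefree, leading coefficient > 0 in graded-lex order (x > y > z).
The degree is 1 — every cross-section is a straight line — this is a plane.
Reading off the gridlines: one x-axis crossing is at x = -1; one y-axis crossing is at y = 1.
Putting this together gives p.

2*x - 2*y + 3*z + 2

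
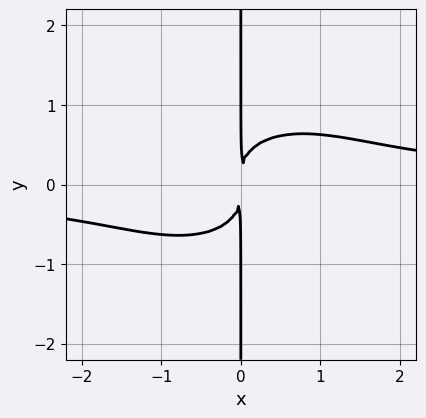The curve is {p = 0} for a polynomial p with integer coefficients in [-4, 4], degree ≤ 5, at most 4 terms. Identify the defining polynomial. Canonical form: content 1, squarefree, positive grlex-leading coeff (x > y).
2*x^3*y + 3*x*y^3 - 2*x^2

(a) The degree is 4 — the shape is more complex than any degree-3 curve.
(b) Against the integer gridlines: every point of the y-axis in the box is on the curve.
(c) The integer polynomial consistent with all of this is the stated p.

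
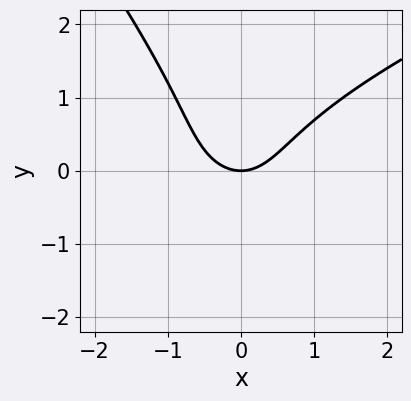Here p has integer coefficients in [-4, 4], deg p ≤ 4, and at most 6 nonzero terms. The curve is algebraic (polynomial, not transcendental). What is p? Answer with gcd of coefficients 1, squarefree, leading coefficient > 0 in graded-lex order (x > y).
x^2*y - 2*x*y^2 - 2*y^3 + 3*x^2 - 3*y

1. The degree is 3 — the shape is more complex than any degree-2 curve.
2. From the visible intercepts: it meets the x-axis at x = 0 (among the integer gridlines); it crosses the y-axis at the gridline y = 0.
3. Fitting integer coefficients to these (and the overall shape) gives p.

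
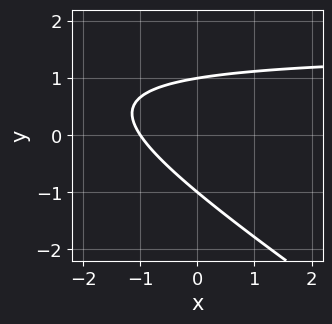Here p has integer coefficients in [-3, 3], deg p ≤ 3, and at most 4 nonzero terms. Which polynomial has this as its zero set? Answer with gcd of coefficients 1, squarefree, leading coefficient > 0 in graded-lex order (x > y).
2*x*y + 3*y^2 - 3*x - 3

First, deg p = 2. A generic line meets the curve in up to 2 points.
Next, against the integer gridlines: the y-axis gridline crossings are at y ∈ {-1, 1}; one x-axis crossing is at x = -1.
Finally, matching integer coefficients to the picture gives p.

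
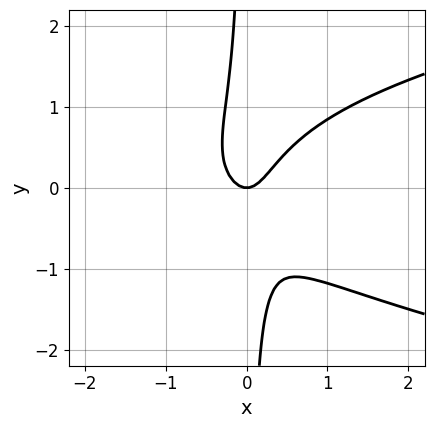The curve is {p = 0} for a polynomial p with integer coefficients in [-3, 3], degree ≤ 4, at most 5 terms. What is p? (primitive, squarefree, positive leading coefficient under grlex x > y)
First, deg p = 3. No degree-2 curve has this shape.
Then, reading off the gridlines: one y-axis crossing is at y = 0; one x-axis crossing is at x = 0.
Finally, together with the visible shape, these determine p as stated.

3*x*y^2 - 3*x^2 + y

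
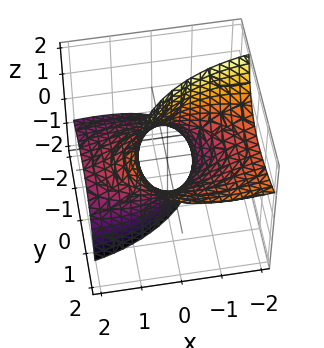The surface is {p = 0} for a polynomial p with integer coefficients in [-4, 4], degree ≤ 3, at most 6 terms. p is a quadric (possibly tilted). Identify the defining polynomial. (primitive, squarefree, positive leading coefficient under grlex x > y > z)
x^2 + 3*x*z + 2*y^2 - 3*y*z - 2

(a) deg p = 2. No degree-1 surface has this shape.
(b) Against the integer gridlines: it misses every integer gridline on the z-axis; among the integer gridlines, it crosses the y-axis at y ∈ {-1, 1}.
(c) Fitting integer coefficients to these (and the overall shape) gives p.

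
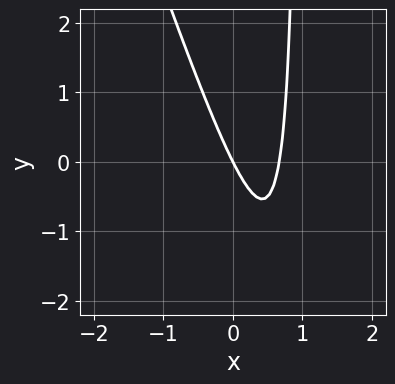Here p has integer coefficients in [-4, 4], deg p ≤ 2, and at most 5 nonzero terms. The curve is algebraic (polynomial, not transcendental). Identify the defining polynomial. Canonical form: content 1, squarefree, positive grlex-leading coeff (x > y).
3*x^2 + x*y - 2*x - y

(a) The degree is 2 — no degree-1 curve has this shape.
(b) Checking where it meets the axes: it meets the x-axis at x = 0 (among the integer gridlines); it crosses the y-axis at the gridline y = 0.
(c) Assembling these constraints gives the stated polynomial.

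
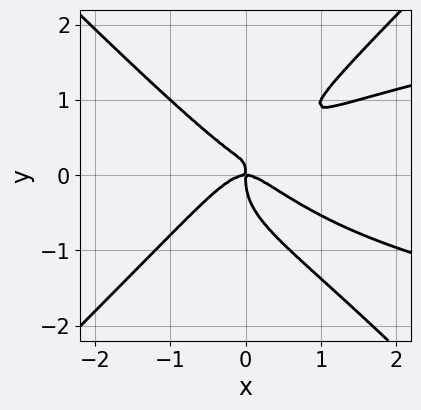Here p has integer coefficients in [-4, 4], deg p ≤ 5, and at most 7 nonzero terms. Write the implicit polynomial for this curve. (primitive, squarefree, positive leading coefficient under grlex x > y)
3*x^2*y^2 - 3*y^4 - 2*x^3 + 3*x*y^2 - x*y

(a) The degree is 4 — no degree-3 curve has this shape.
(b) Checking where it meets the axes: it meets the y-axis at y = 0 (among the integer gridlines); it meets the x-axis at x = 0 (among the integer gridlines).
(c) Together with the visible shape, these determine p as stated.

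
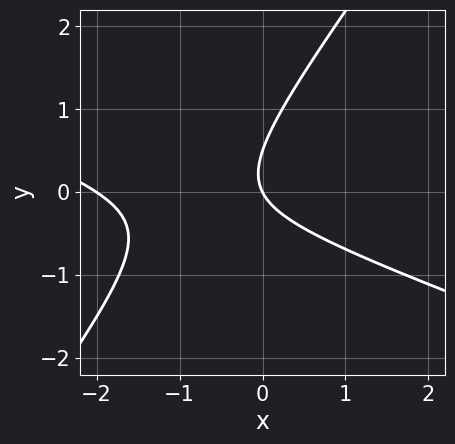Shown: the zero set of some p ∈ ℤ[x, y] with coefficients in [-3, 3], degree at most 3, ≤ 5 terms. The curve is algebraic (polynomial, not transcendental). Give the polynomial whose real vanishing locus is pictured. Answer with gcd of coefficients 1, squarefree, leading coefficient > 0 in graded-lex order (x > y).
x^2 + 2*x*y - 2*y^2 + 2*x + y

deg p = 2.
Reading off the gridlines: among the integer gridlines, it crosses the x-axis at x ∈ {-2, 0}; it meets the y-axis at y = 0 (among the integer gridlines).
Putting this together gives p.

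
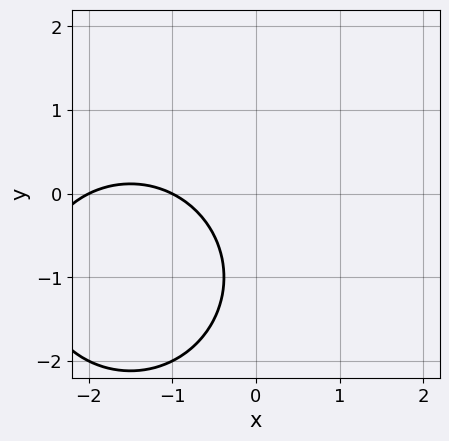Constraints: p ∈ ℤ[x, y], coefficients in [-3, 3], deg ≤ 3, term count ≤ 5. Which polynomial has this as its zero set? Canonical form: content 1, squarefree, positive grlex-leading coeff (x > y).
First, the degree is 2 — the shape is more complex than any degree-1 curve.
Then, from the visible intercepts: among the integer gridlines, it crosses the x-axis at x ∈ {-2, -1}; it misses every integer gridline on the y-axis.
Finally, fitting integer coefficients to these (and the overall shape) gives p.

x^2 + y^2 + 3*x + 2*y + 2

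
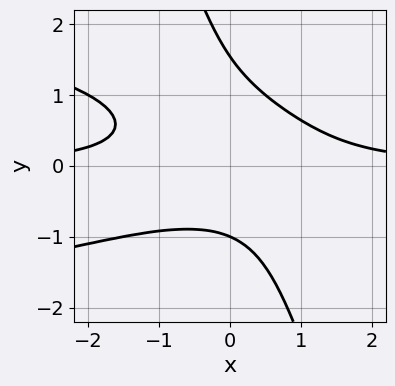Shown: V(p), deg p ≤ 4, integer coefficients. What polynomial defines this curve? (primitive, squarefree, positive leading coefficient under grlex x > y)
1. deg p = 4. A generic line meets the curve in up to 4 points.
2. Against the integer gridlines: it meets the y-axis at y = -1 (among the integer gridlines); it misses every integer gridline on the x-axis.
3. Solving for integer coefficients yields p as stated.

3*x*y^3 + y^4 + 2*x^2*y - y^3 - 2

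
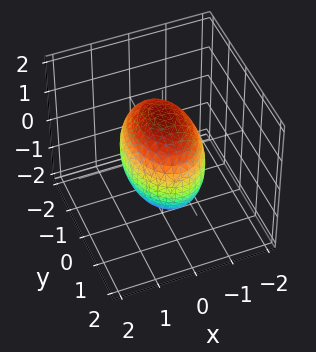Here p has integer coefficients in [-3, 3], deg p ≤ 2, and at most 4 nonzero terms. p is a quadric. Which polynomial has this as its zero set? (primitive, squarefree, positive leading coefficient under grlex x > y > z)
The degree is 2 — bounded and convex; a quadric.
Symmetries: it's symmetric under z → −z, forcing even powers of z; mirror symmetry x ↦ −x ⇒ only even powers of x; it's symmetric under y → −y, forcing even powers of y.
Reading off the gridlines: the x-axis gridline crossings are at x ∈ {-1, 1}.
Fitting integer coefficients to these (and the overall shape) gives p.

2*x^2 + y^2 + z^2 - 2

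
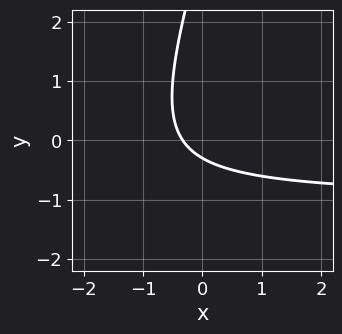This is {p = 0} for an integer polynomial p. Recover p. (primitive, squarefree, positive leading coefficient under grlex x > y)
3*x*y - y^2 + 3*x + 3*y + 1

First, the degree is 2 — a generic line meets the curve in up to 2 points.
Finally, matching integer coefficients to the picture gives p.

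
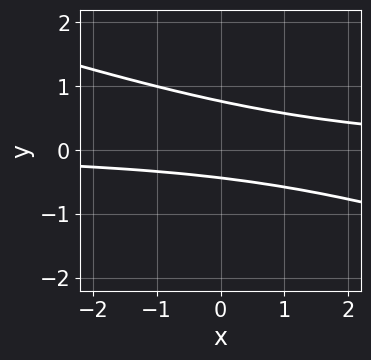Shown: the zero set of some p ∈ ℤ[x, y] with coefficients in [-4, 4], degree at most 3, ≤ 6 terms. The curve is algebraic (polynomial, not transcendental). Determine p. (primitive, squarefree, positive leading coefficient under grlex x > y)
(a) The degree is 2 — the shape is more complex than any degree-1 curve.
(b) Against the integer gridlines: it misses every integer gridline on the x-axis.
(c) Fitting integer coefficients to these (and the overall shape) gives p.

x*y + 3*y^2 - y - 1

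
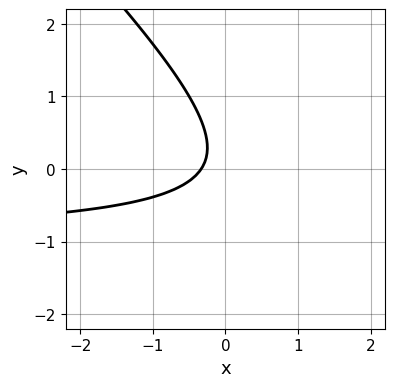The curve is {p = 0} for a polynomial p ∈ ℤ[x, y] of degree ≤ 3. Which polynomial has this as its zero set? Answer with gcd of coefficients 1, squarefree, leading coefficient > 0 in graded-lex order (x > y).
3*x*y + 3*y^2 + 3*x - y + 1

First, the degree is 2 — the shape is more complex than any degree-1 curve.
Then, reading off the gridlines: it misses every integer gridline on the y-axis.
Finally, together with the visible shape, these determine p as stated.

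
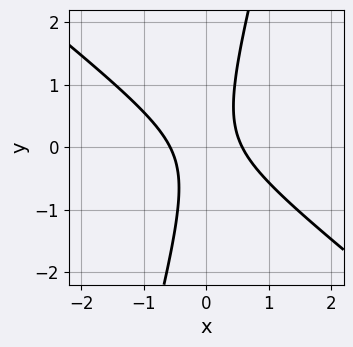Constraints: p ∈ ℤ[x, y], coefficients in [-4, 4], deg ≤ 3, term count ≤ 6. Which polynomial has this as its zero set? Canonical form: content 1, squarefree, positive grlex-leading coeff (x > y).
(a) The degree is 2 — a generic line meets the curve in up to 2 points.
(b) Against the integer gridlines: it misses every integer gridline on the y-axis.
(c) These observations pin down the coefficients.

3*x^2 + 3*x*y - y^2 - 1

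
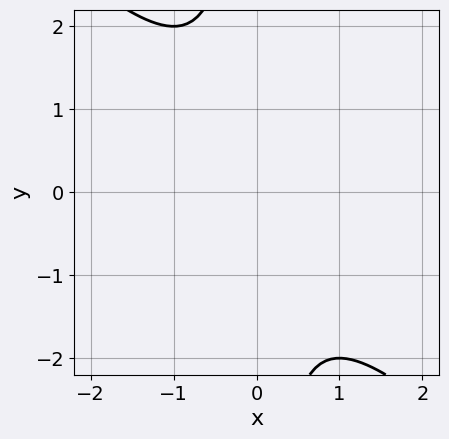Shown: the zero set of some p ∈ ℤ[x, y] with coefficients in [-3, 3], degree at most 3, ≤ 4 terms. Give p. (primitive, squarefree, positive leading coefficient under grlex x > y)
1. Degree: no degree-1 curve has this shape, so deg p = 2.
2. From the axis intercepts and sections: it misses every integer gridline on the x-axis; it misses every integer gridline on the y-axis.
3. Putting this together gives p.

x^2 + x*y + 1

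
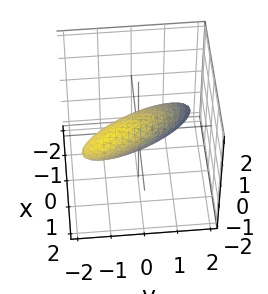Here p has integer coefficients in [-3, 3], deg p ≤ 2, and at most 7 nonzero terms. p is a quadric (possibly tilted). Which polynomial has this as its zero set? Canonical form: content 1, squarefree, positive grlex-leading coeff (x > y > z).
(a) Degree: the shape is more complex than any degree-1 surface, so deg p = 2.
(b) Reading off the gridlines: the y-axis gridline crossings are at y ∈ {-1, 1}.
(c) The integer polynomial consistent with all of this is the stated p.

2*x^2 + 2*x*y - 2*x*z + y^2 + 2*z^2 - 1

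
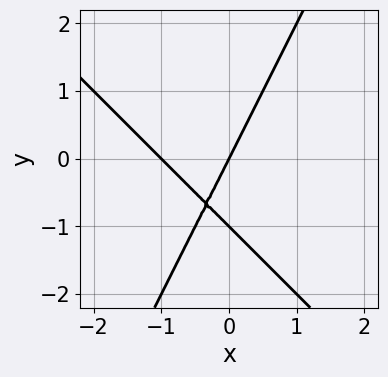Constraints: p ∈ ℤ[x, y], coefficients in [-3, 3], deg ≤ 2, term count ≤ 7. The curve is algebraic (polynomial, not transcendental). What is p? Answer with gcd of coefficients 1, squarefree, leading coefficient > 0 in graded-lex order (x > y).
2*x^2 + x*y - y^2 + 2*x - y

The degree is 2 — a generic line meets the curve in up to 2 points.
Against the integer gridlines: the y-axis gridline crossings are at y ∈ {-1, 0}; among the integer gridlines, it crosses the x-axis at x ∈ {-1, 0}.
Matching integer coefficients to the picture gives p.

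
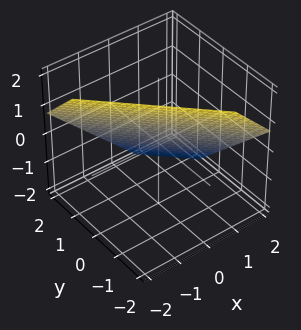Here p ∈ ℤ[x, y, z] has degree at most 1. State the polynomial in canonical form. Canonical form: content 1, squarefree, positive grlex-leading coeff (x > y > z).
1. Degree: the surface is flat (a plane), so deg p = 1.
2. Matching integer coefficients to the picture gives p.

3*x + 3*y + 3*z - 2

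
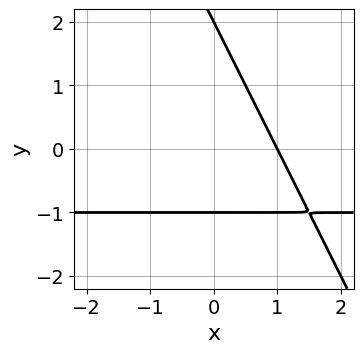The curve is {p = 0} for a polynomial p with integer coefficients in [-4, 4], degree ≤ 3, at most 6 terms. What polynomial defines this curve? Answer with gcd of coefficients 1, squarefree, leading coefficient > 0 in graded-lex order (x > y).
2*x*y + y^2 + 2*x - y - 2

First, the degree is 2 — a generic line meets the curve in up to 2 points.
Next, against the integer gridlines: it meets the x-axis at x = 1 (among the integer gridlines); among the integer gridlines, it crosses the y-axis at y ∈ {-1, 2}.
Finally, assembling these constraints gives the stated polynomial.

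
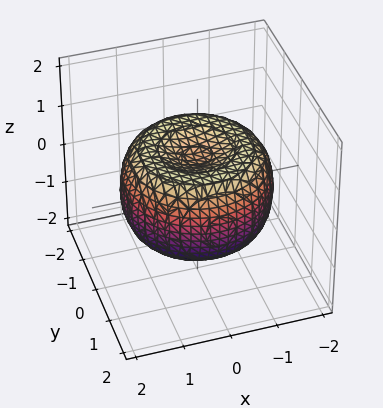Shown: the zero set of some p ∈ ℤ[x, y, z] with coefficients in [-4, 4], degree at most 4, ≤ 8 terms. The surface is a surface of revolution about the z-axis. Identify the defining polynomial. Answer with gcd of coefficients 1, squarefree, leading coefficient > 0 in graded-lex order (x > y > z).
x^4 + 2*x^2*y^2 + y^4 - 2*x^2 - 2*y^2 + 2*z^2 - 1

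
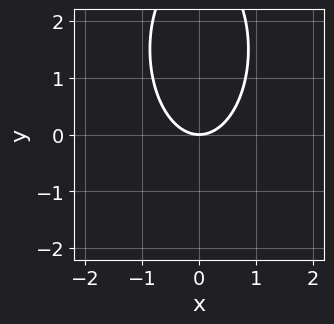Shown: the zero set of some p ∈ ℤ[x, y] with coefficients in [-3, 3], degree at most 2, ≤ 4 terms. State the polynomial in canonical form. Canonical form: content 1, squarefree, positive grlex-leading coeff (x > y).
Degree: the shape is more complex than any degree-1 curve, so deg p = 2.
Symmetries: mirror symmetry x ↦ −x ⇒ only even powers of x.
Reading off the gridlines: one y-axis crossing is at y = 0; it crosses the x-axis at the gridline x = 0.
Fitting integer coefficients to these (and the overall shape) gives p.

3*x^2 + y^2 - 3*y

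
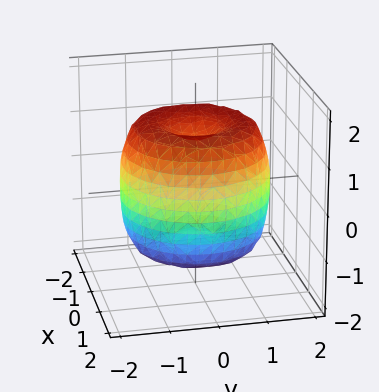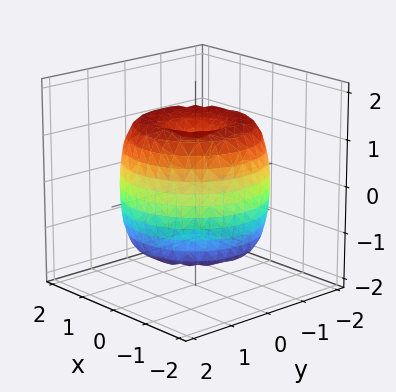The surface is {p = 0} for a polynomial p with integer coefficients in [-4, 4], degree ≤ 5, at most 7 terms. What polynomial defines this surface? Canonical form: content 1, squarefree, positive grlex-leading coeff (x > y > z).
x^4 + 2*x^2*y^2 + y^4 - 2*x^2 - 2*y^2 + z^2 - 1

The degree is 4 — a generic line meets the surface in up to 4 points.
By symmetry, the surface is invariant under rotation about z: p = q(x² + y², z).
Observable constraints: the z-axis gridline crossings are at z ∈ {-1, 1}; a circular section at z = 0 has radius between 1 and 2.
Together with the visible shape, these determine p as stated.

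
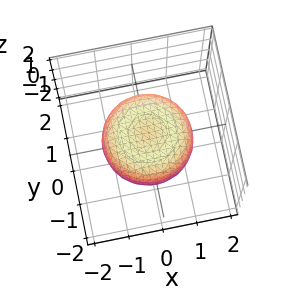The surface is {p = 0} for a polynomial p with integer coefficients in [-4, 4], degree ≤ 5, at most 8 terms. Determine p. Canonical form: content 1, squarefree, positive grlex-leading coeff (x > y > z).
First, the degree is 4 — the shape is more complex than any degree-3 surface.
Then, symmetries: rotational symmetry about the z-axis ⇒ p depends on x, y only through x² + y².
Then, against the integer gridlines: a circular section at z = 0 has radius between 1 and 2.
Finally, fitting integer coefficients to these (and the overall shape) gives p.

x^4 + 2*x^2*y^2 + y^4 - x^2 - y^2 + 2*z^2 - 1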